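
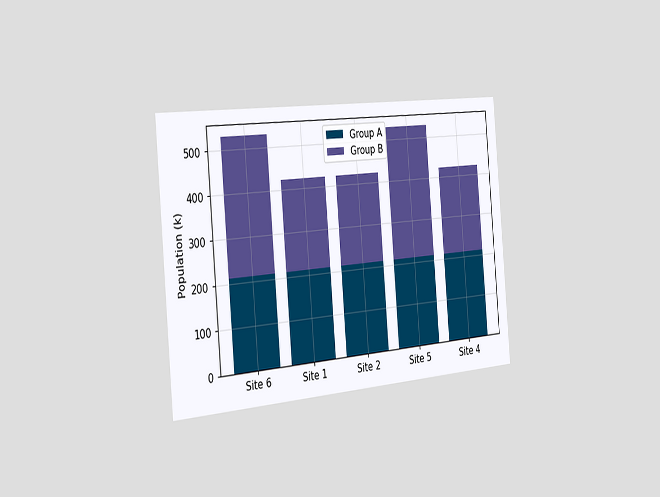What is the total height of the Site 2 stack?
The chart is tilted about 5° counter-clockwise and viewed slightly from the left. The Site 2 stack's top reaches 424k on the y-axis.

424k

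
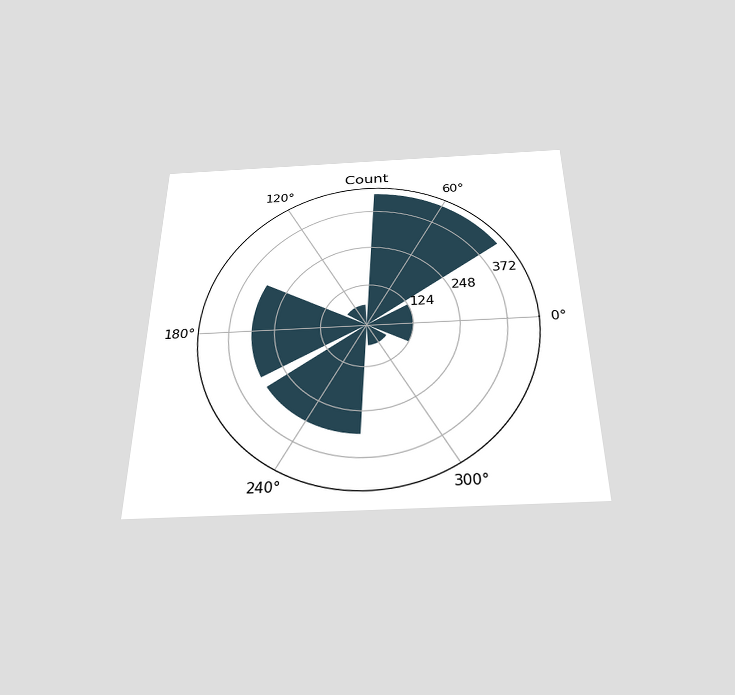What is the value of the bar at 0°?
124

The chart is viewed slightly from below. The bar at 0° reaches 124 on the radial axis.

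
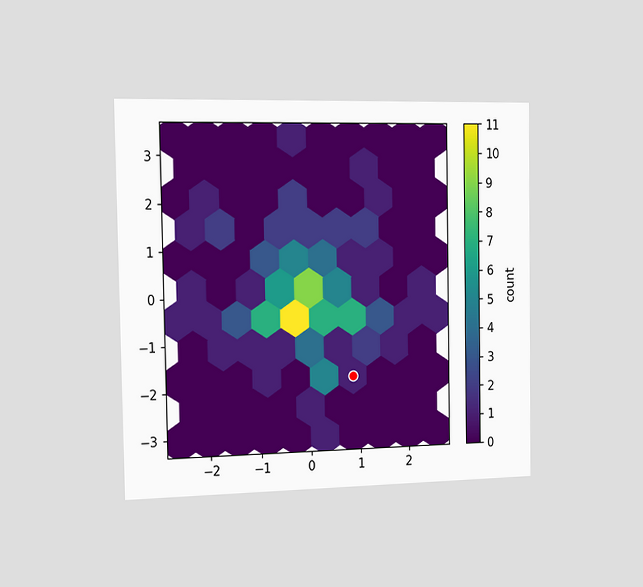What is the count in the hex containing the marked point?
1

The chart is viewed slightly from the left. The marked hex reads 1 on the colorbar.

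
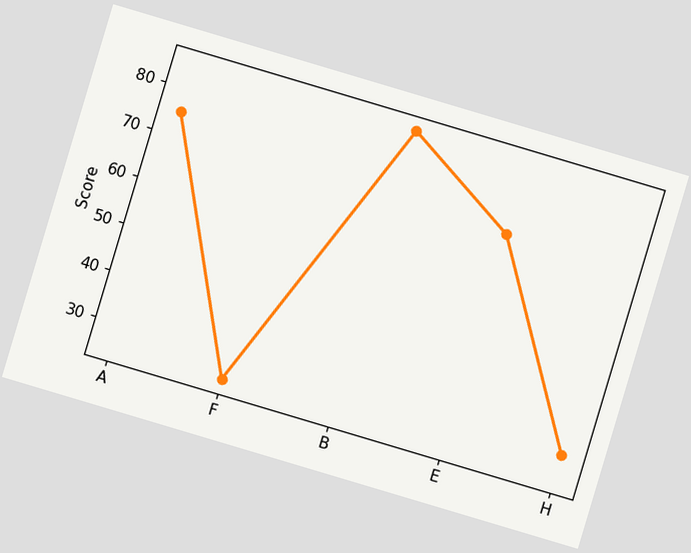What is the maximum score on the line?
The chart is tilted about 17° clockwise. The highest point is at B, and reading across to the y-axis gives 85.

85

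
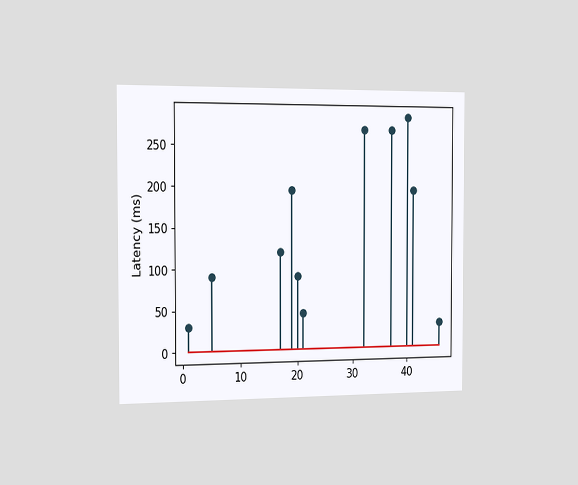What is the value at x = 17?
120ms

The chart is viewed slightly from the left. The stem at x=17 reaches 120ms.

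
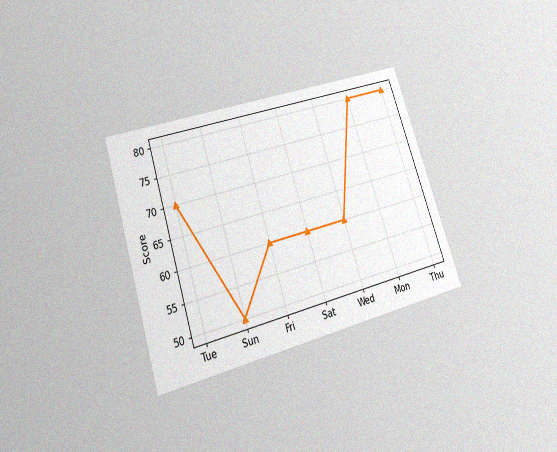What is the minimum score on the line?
The chart is tilted about 18° counter-clockwise and viewed slightly from below, with some photo noise. The lowest point is at Sun, and reading across to the y-axis gives 50.

50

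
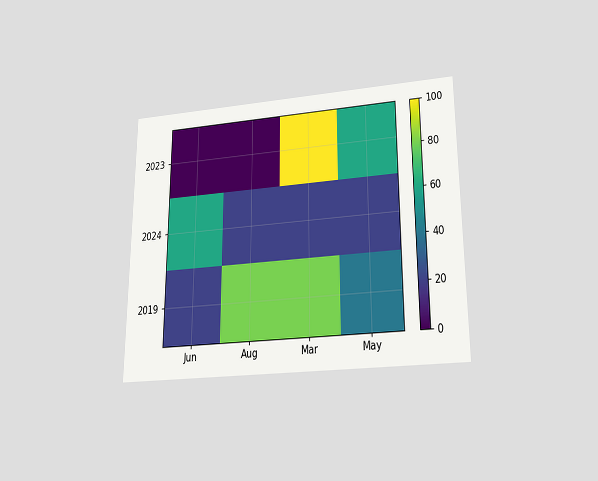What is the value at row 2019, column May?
40

The chart is viewed slightly from below. Matching cell (2019, May) against the colorbar gives 40.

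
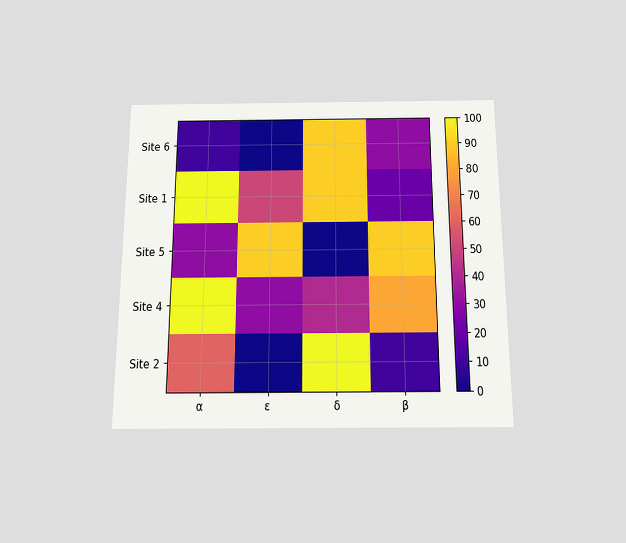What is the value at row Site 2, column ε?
The chart is viewed slightly from below. Matching cell (Site 2, ε) against the colorbar gives 0.

0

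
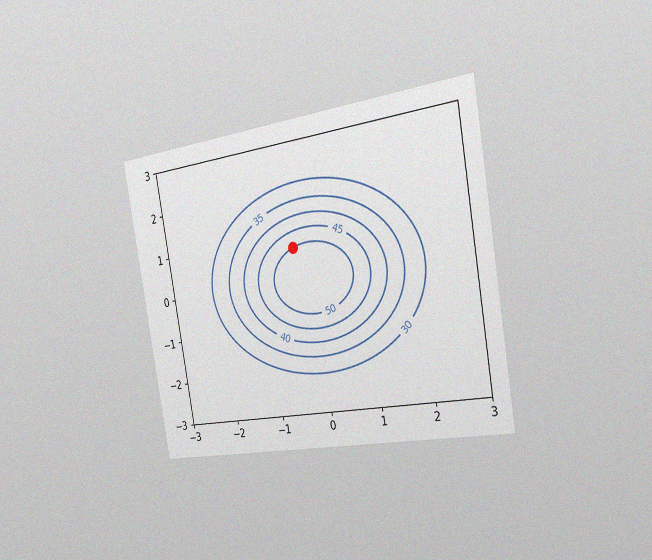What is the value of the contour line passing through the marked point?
50

The chart is tilted about 10° counter-clockwise and viewed slightly from the right, with some photo noise. The marked point sits on the contour labelled 50.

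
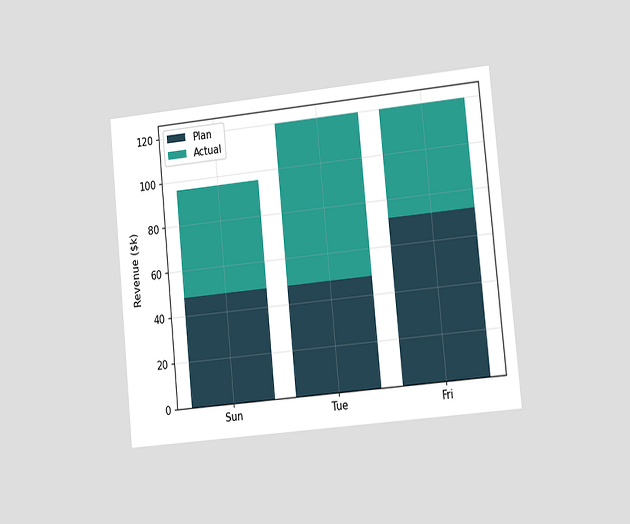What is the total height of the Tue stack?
$120k

The chart is tilted about 6° counter-clockwise and viewed at a slight angle. The Tue stack's top reaches $120k on the y-axis.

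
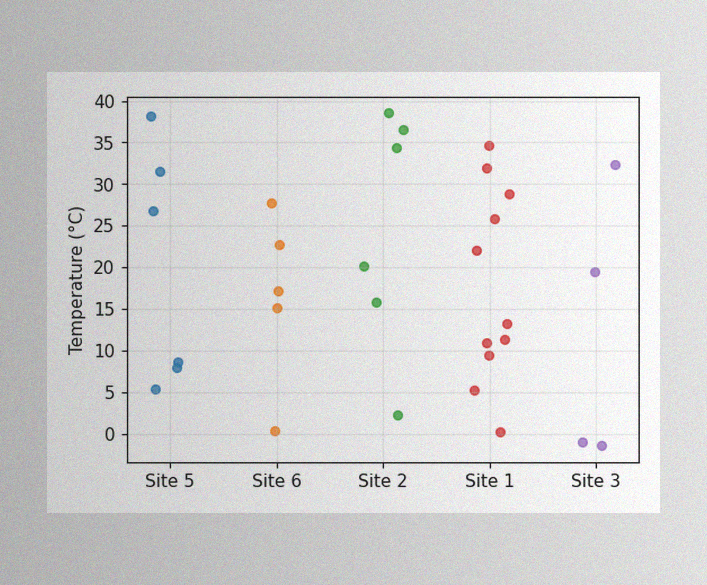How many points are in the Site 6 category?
5

The image has some photo noise and uneven lighting. Counting the markers in the Site 6 column gives 5.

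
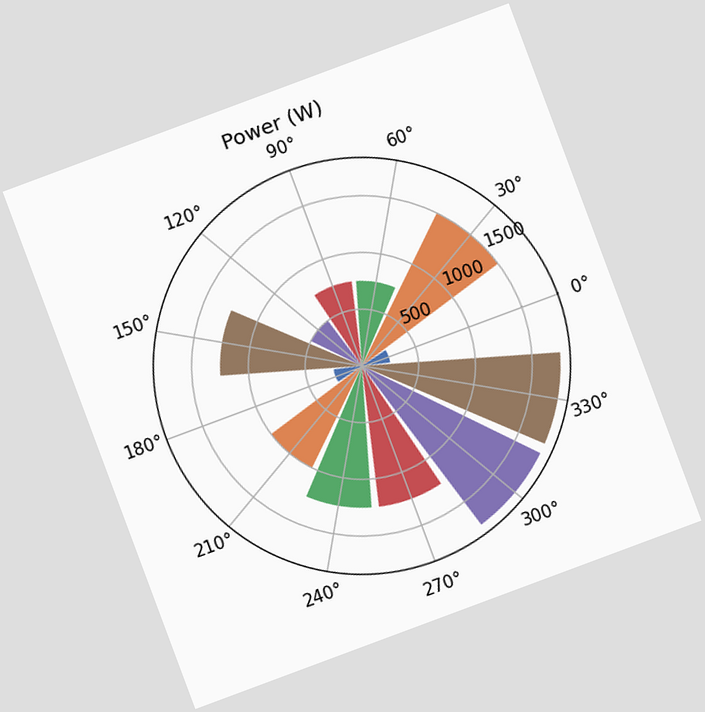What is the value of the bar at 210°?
The chart is tilted about 20° counter-clockwise. The bar at 210° reaches 1000W on the radial axis.

1000W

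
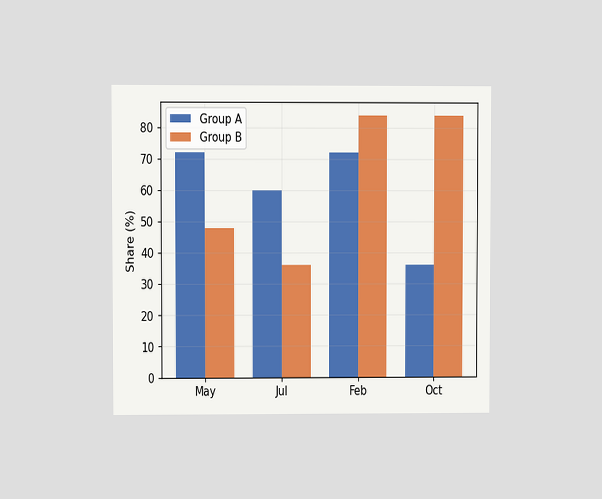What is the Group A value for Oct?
36%

The chart is viewed at a slight angle. The Group A bar at Oct reaches 36% on the y-axis.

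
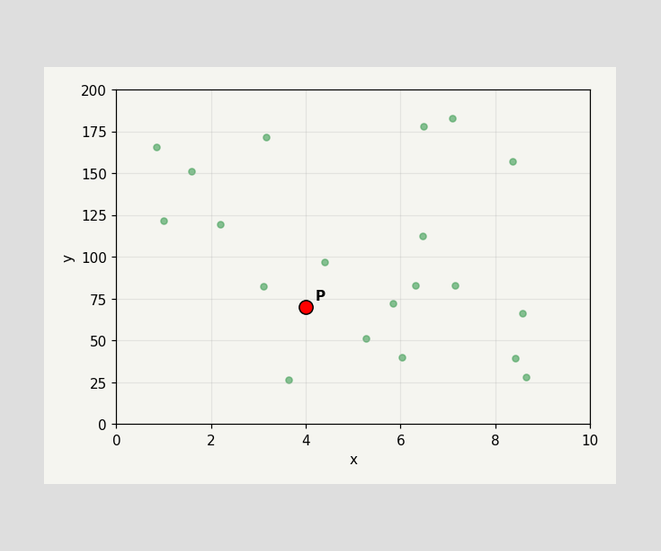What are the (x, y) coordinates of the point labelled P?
(4, 70)

Following the gridlines from P to each axis, P sits at (4, 70).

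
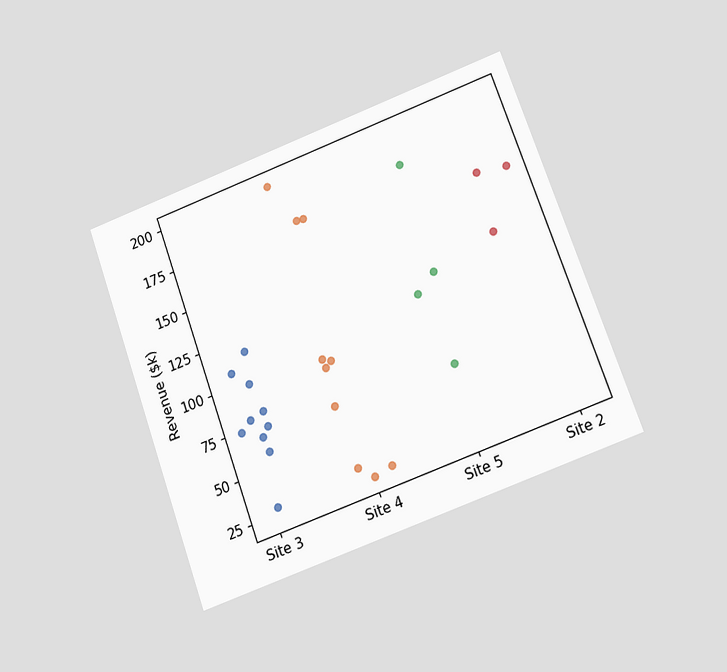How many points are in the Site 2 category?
3

The chart is tilted about 20° counter-clockwise and viewed at a slight angle. Counting the markers in the Site 2 column gives 3.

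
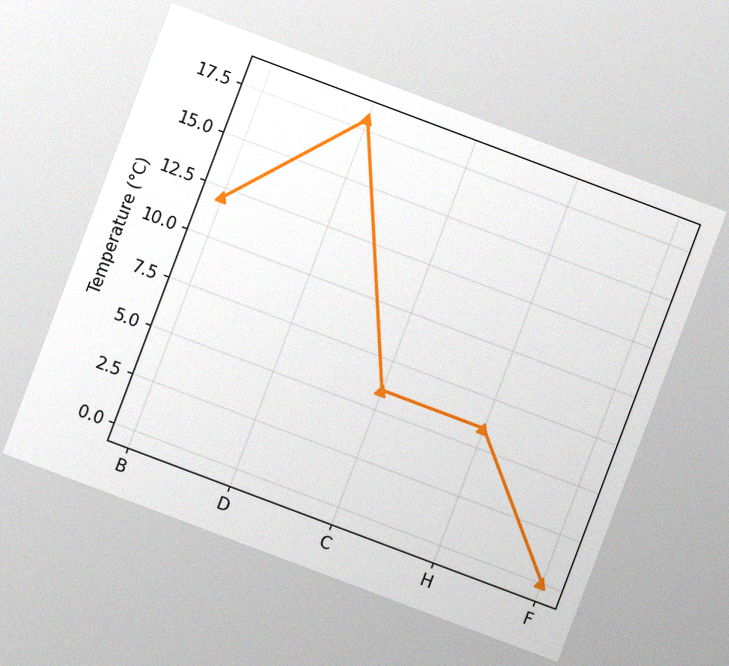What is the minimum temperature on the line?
The chart is tilted about 21° clockwise, with some photo noise. The lowest point is at F, and reading across to the y-axis gives 0°C.

0°C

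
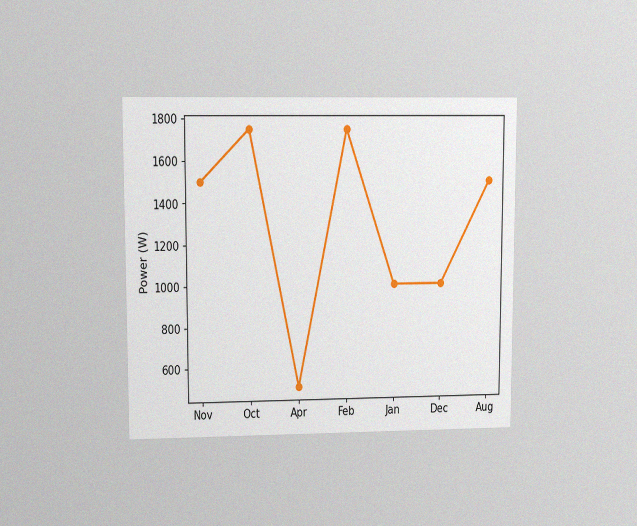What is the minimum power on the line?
500W

The chart is viewed at a slight angle, with some photo noise. The lowest point is at Apr, and reading across to the y-axis gives 500W.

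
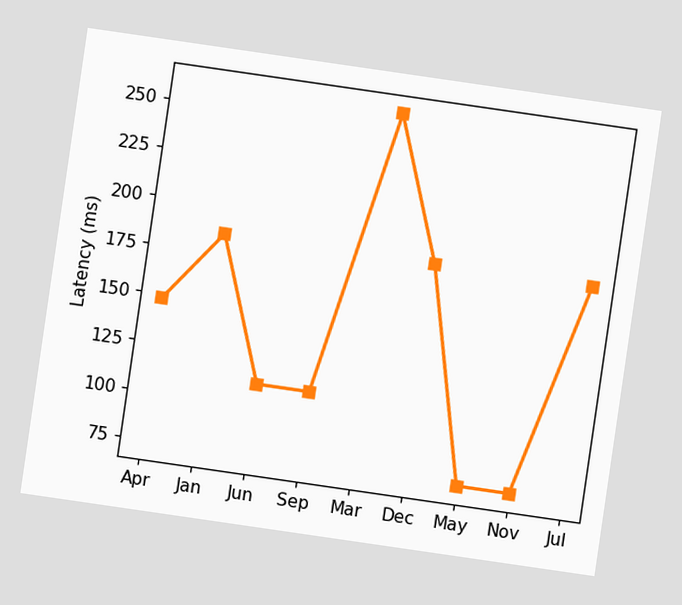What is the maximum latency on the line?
The chart is tilted about 8° clockwise. The highest point is at Mar, and reading across to the y-axis gives 259ms.

259ms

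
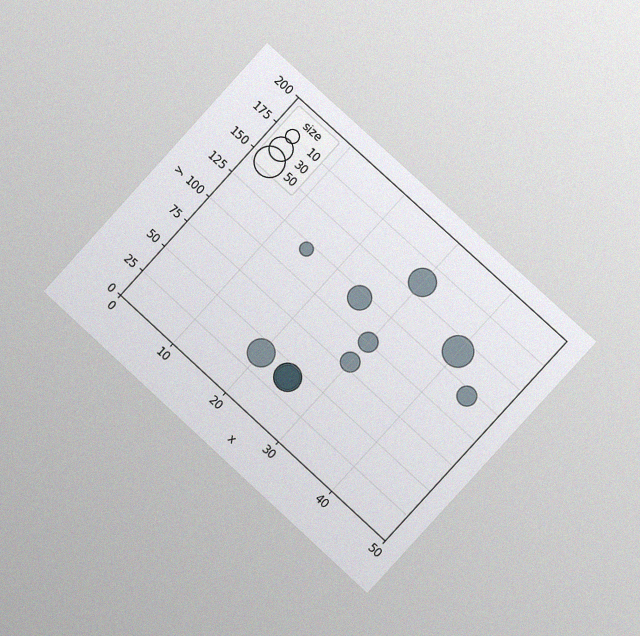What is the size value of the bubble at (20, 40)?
40

The chart is tilted about 42° clockwise and viewed slightly from the right, with some photo noise. Matching the bubble at (20, 40) against the size legend gives 40.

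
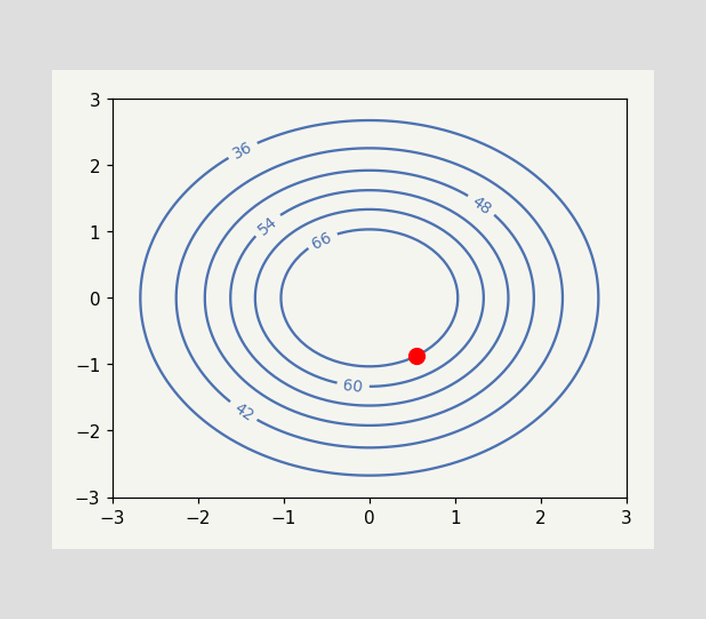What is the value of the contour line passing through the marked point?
The marked point sits on the contour labelled 66.

66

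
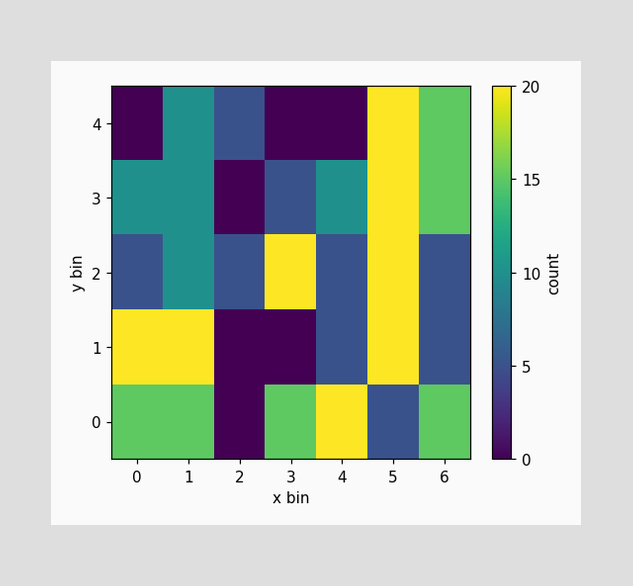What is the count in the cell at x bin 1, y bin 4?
10

Matching the cell (1, 4) against the colorbar gives 10.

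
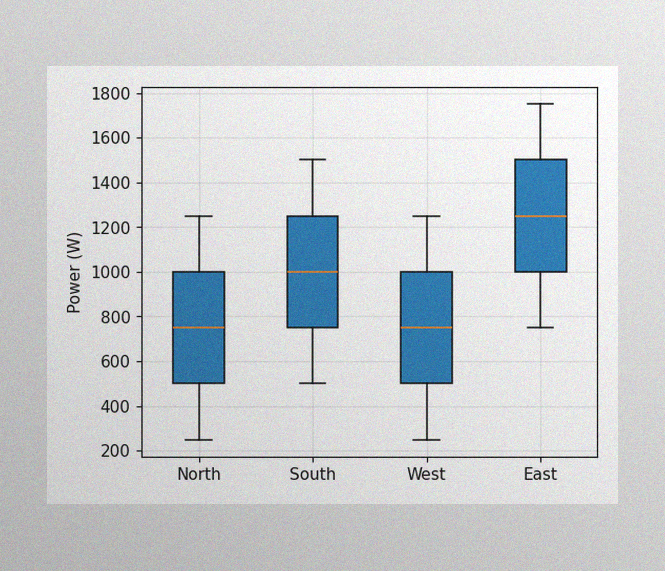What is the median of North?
750W

The image has some photo noise and uneven lighting. The median line in the North box sits at 750W.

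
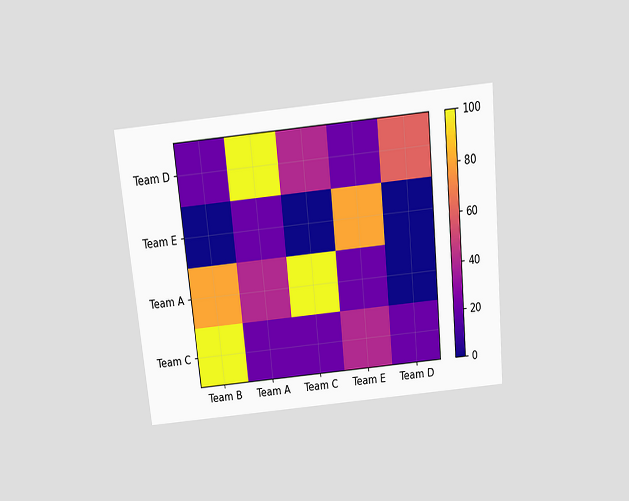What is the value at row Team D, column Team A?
100

The chart is tilted about 6° counter-clockwise and viewed slightly from above. Matching cell (Team D, Team A) against the colorbar gives 100.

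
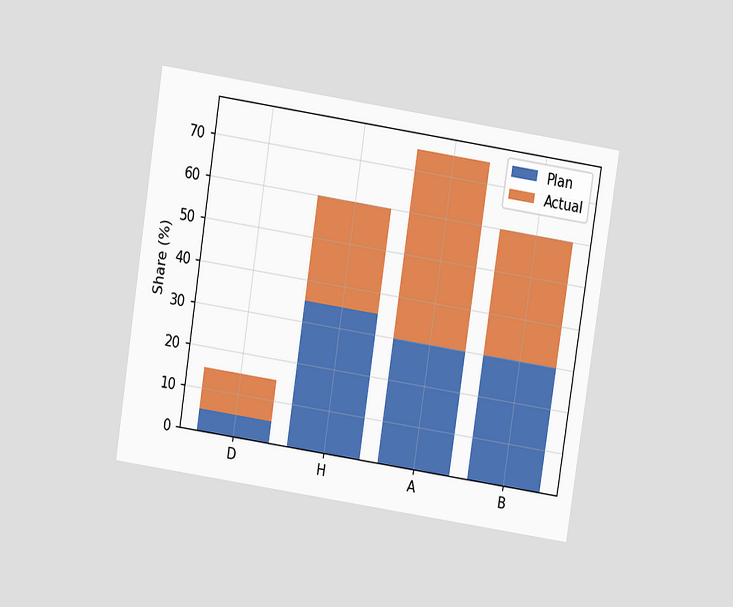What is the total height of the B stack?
60%

The chart is tilted about 9° clockwise and viewed at a slight angle. The B stack's top reaches 60% on the y-axis.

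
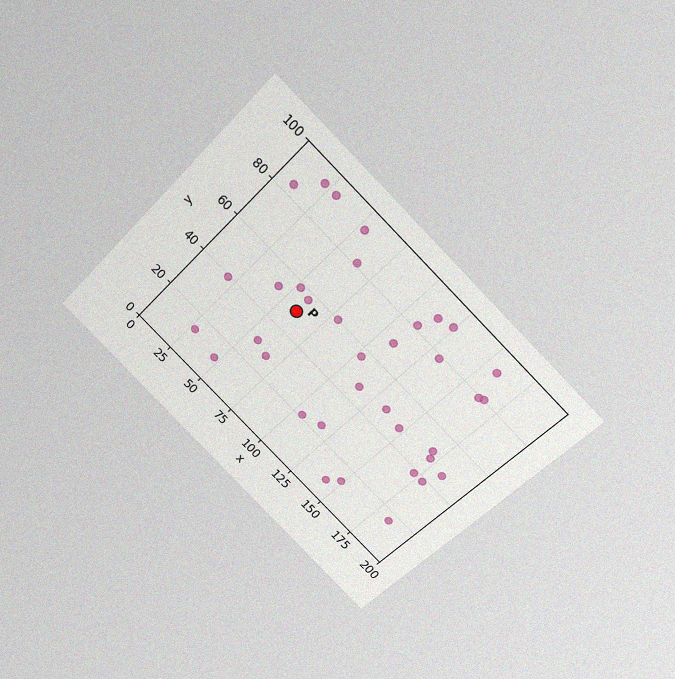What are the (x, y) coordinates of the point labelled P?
(60, 50)

The chart is tilted about 45° clockwise and viewed slightly from above, with some photo noise. Following the gridlines from P to each axis, P sits at (60, 50).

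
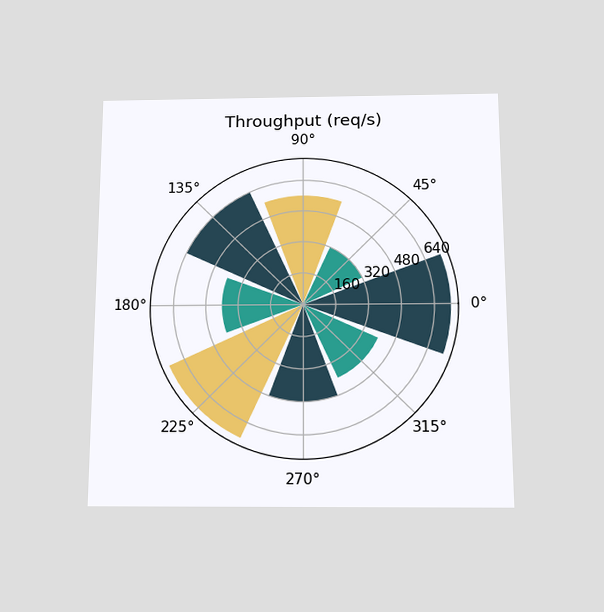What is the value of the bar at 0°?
720req/s

The chart is viewed slightly from below. The bar at 0° reaches 720req/s on the radial axis.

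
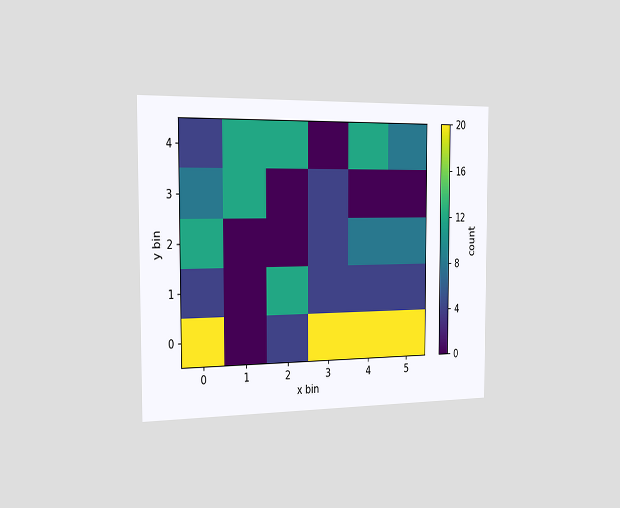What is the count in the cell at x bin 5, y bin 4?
8

The chart is viewed slightly from the left. Matching the cell (5, 4) against the colorbar gives 8.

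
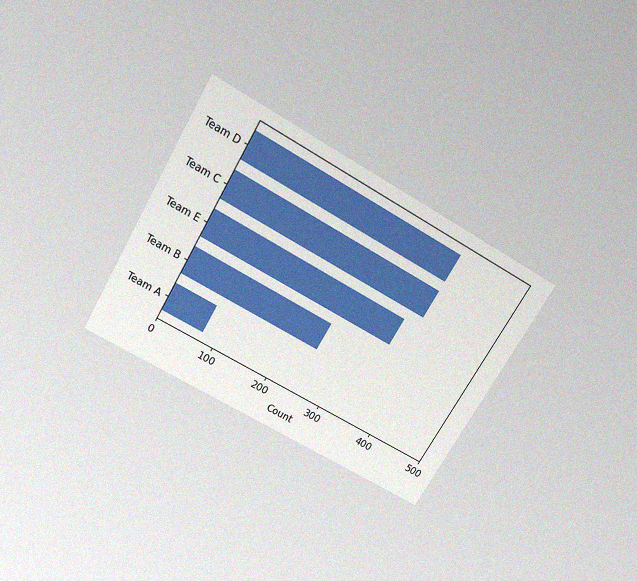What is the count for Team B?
The chart is tilted about 31° clockwise and viewed slightly from above, with some photo noise. Reading along the chart's x-axis, the Team B bar reaches 250.

250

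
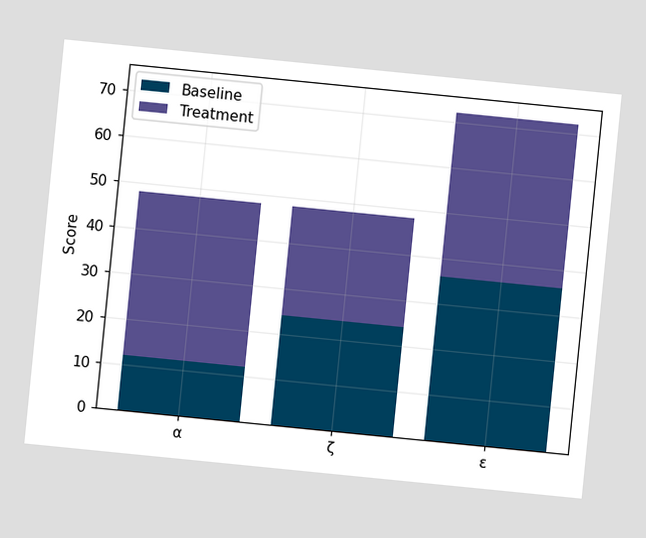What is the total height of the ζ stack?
48

The chart is tilted about 6° clockwise. The ζ stack's top reaches 48 on the y-axis.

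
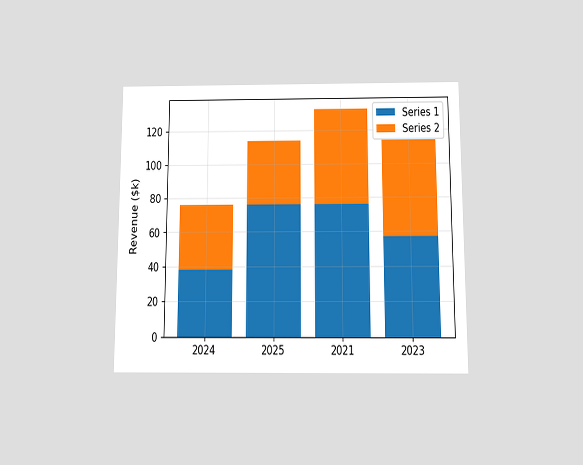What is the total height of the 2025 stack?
The chart is viewed slightly from below. The 2025 stack's top reaches $114k on the y-axis.

$114k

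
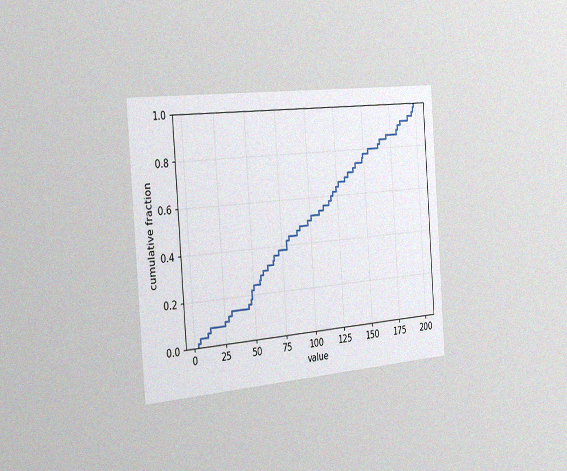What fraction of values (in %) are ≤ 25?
10%

The chart is tilted about 4° counter-clockwise and viewed slightly from the left, with some photo noise. At x=25 the ECDF step is at 10%.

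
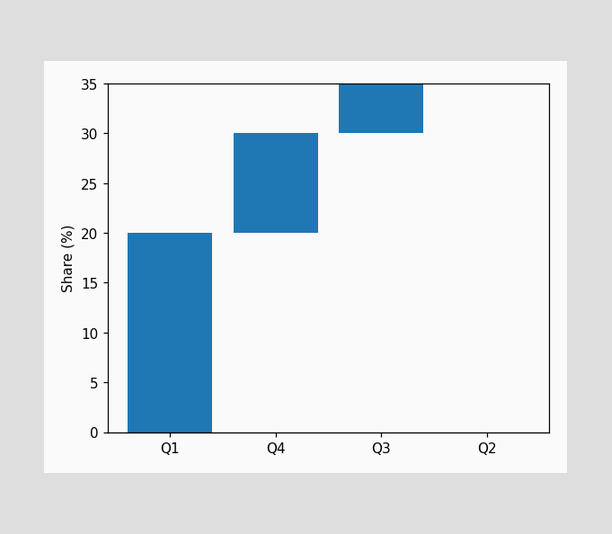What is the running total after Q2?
After Q2 the running total reaches 35%.

35%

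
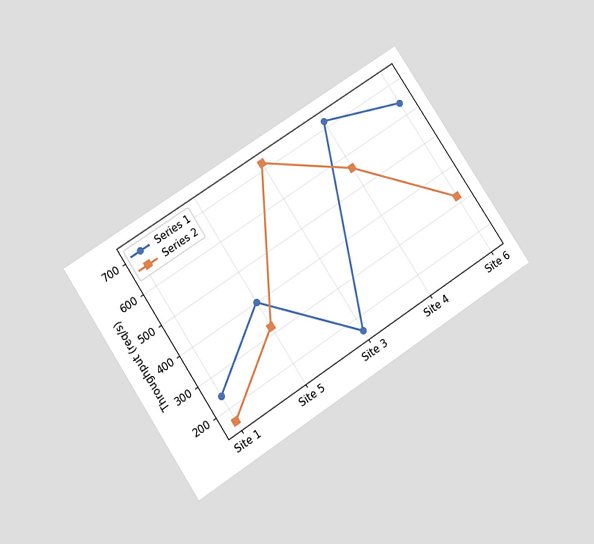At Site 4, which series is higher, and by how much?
The chart is tilted about 33° counter-clockwise and viewed slightly from below. At Site 4, Series 1 sits above the other line by 160req/s.

Series 1, by 160req/s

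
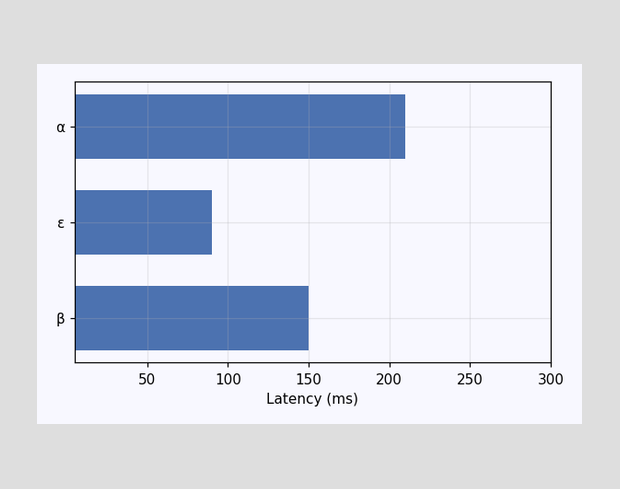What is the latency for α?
Reading along the chart's x-axis, the α bar reaches 210ms.

210ms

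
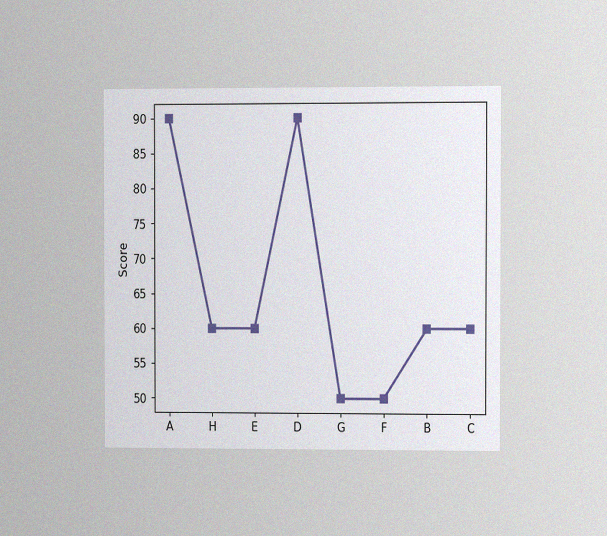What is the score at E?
The chart is viewed at a slight angle, with some photo noise. At E, the line is at 60.

60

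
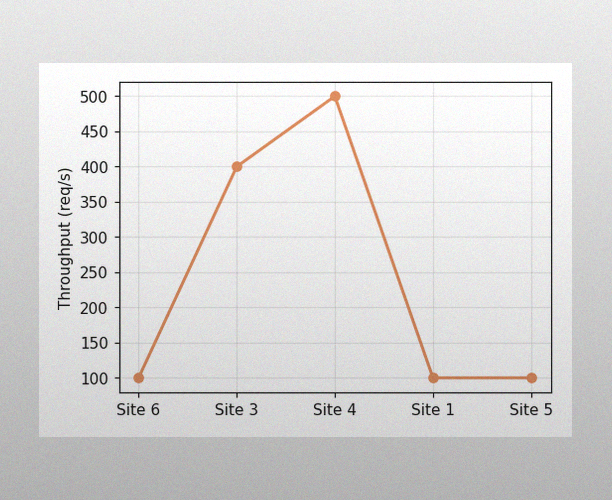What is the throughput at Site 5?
The image has some photo noise and uneven lighting. At Site 5, the line is at 100req/s.

100req/s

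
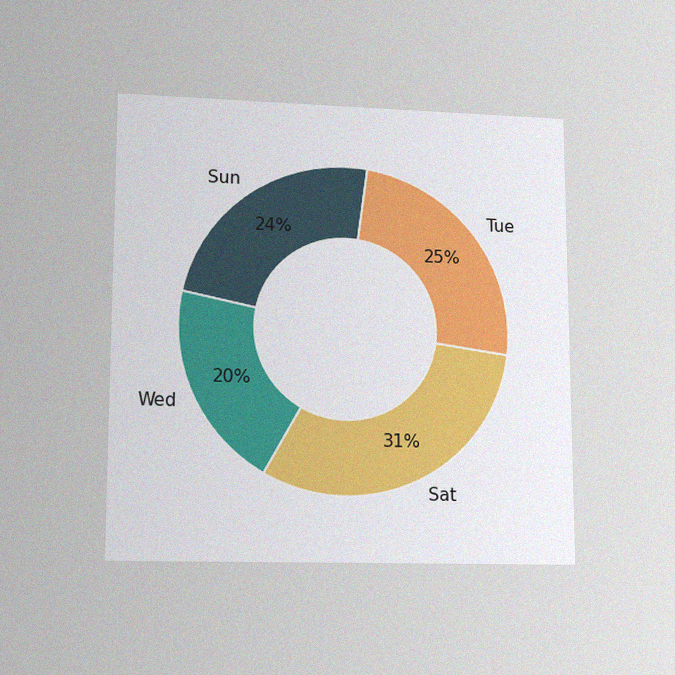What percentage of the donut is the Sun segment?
The chart is viewed at a slight angle, with some photo noise. The Sun segment takes up 24% of the ring.

24%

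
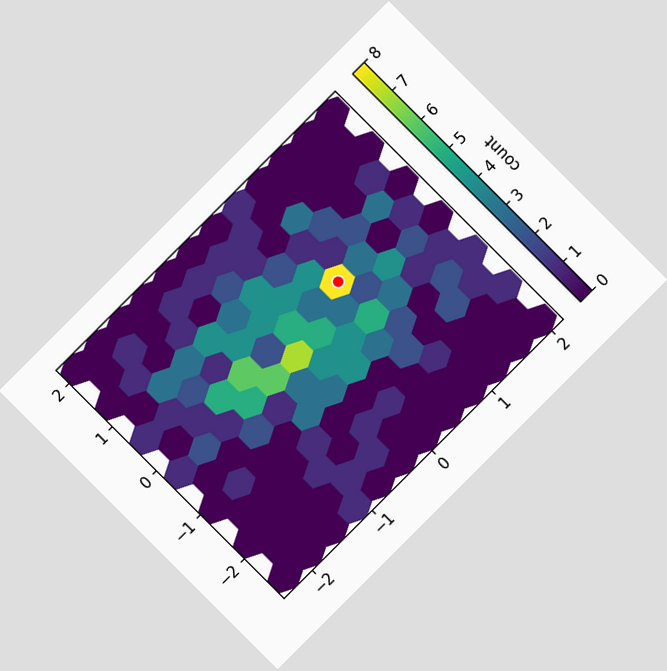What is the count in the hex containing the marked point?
The chart is tilted about 45° counter-clockwise. The marked hex reads 8 on the colorbar.

8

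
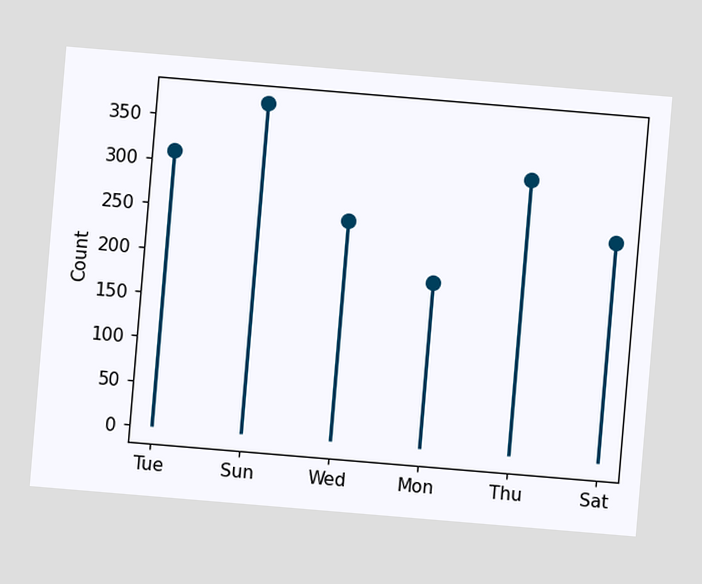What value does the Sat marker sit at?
248

The chart is tilted about 5° clockwise. The Sat marker sits at 248.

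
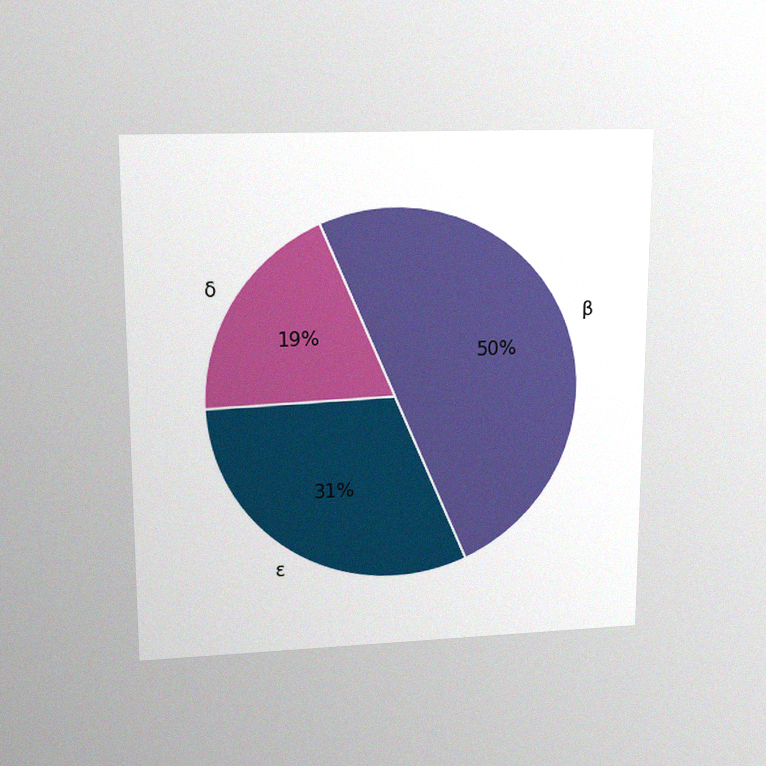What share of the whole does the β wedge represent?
50%

The chart is viewed slightly from above, with some photo noise. The β slice takes up 50% of the pie.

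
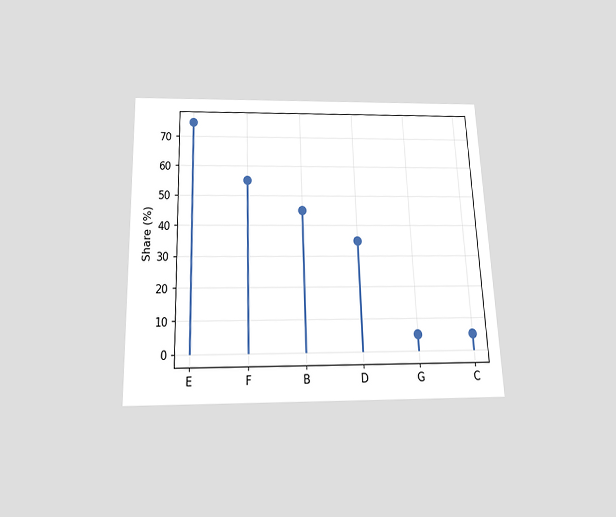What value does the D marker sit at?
35%

The chart is tilted about 2° counter-clockwise and viewed slightly from below. The D marker sits at 35%.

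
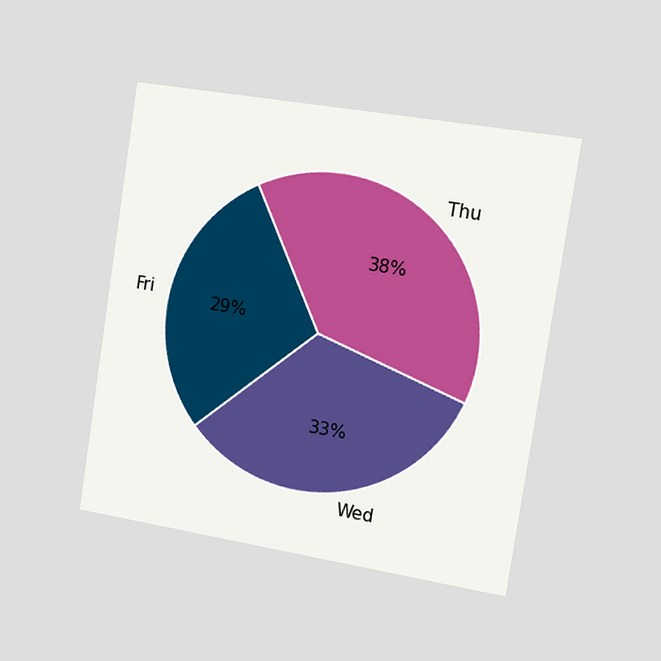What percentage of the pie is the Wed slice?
33%

The chart is tilted about 9° clockwise and viewed slightly from the right. The Wed slice takes up 33% of the pie.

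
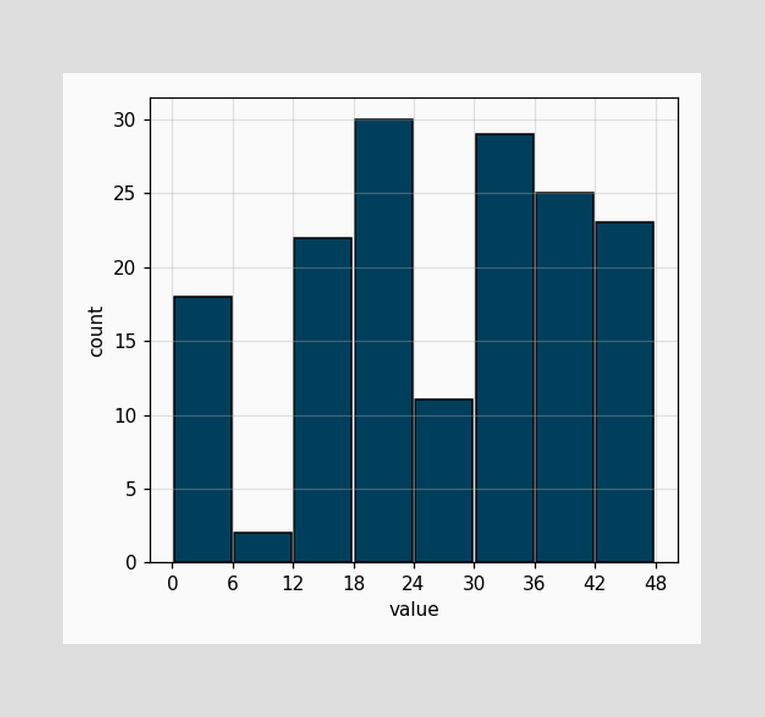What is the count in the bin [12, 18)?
22

The [12, 18) bin has height 22.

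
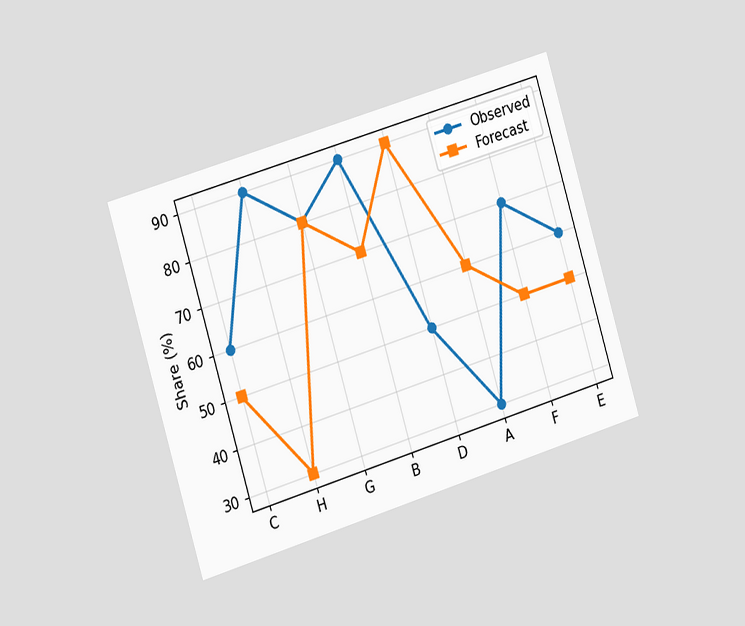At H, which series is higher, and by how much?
The chart is tilted about 17° counter-clockwise and viewed slightly from the left. At H, Observed sits above the other line by 60%.

Observed, by 60%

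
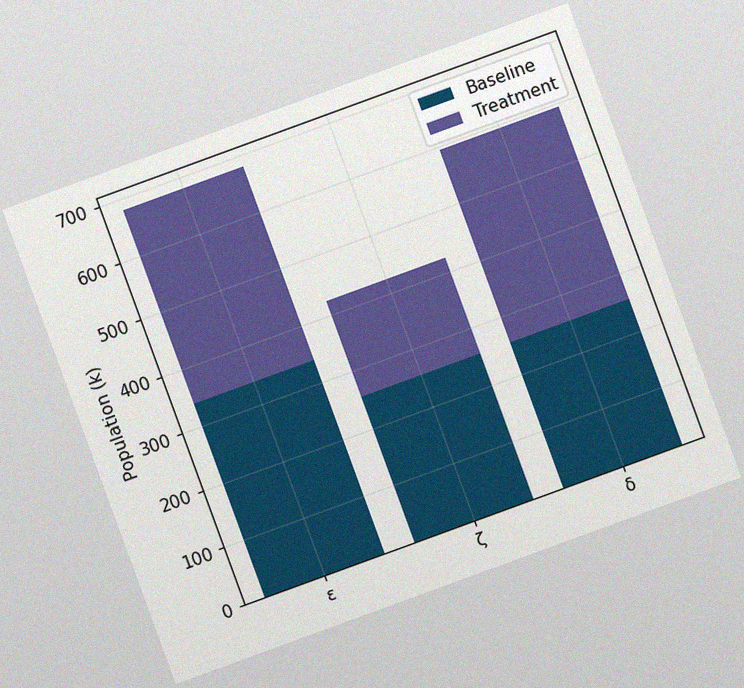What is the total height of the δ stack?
The chart is tilted about 20° counter-clockwise, with some photo noise. The δ stack's top reaches 595k on the y-axis.

595k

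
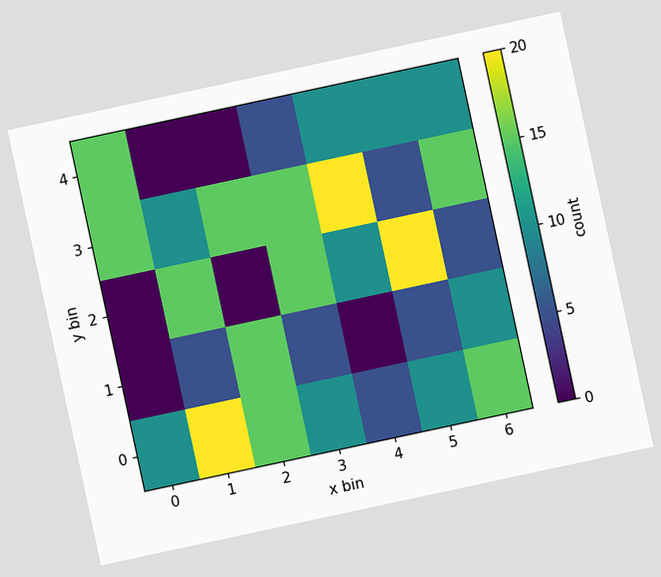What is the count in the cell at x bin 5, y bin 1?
5

The chart is tilted about 12° counter-clockwise. Matching the cell (5, 1) against the colorbar gives 5.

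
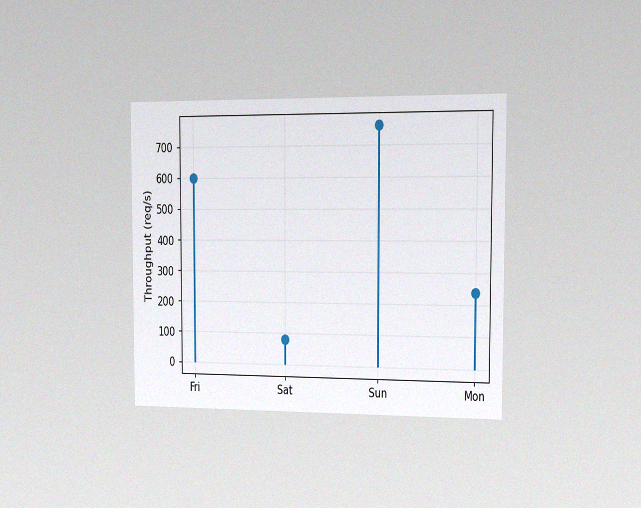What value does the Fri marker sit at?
The chart is viewed slightly from the right, with some photo noise. The Fri marker sits at 600req/s.

600req/s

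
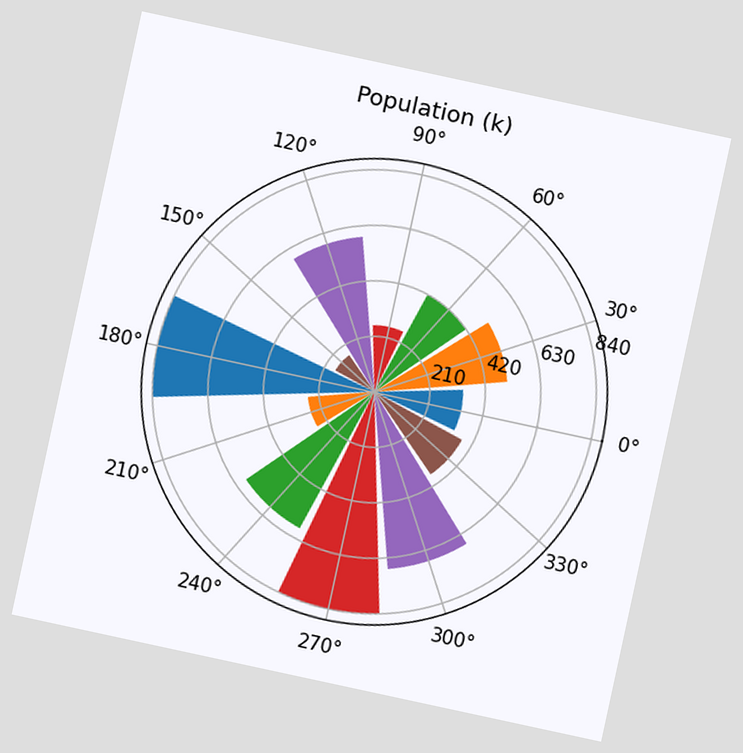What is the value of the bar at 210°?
The chart is tilted about 12° clockwise. The bar at 210° reaches 252k on the radial axis.

252k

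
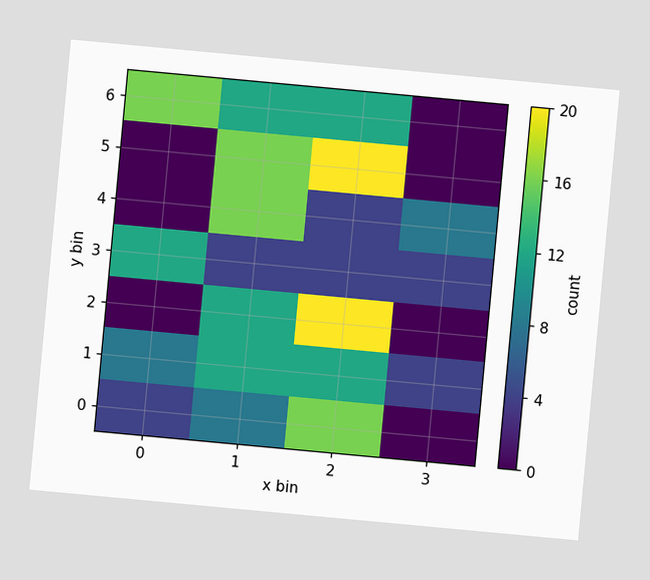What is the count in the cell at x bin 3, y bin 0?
The chart is tilted about 5° clockwise. Matching the cell (3, 0) against the colorbar gives 0.

0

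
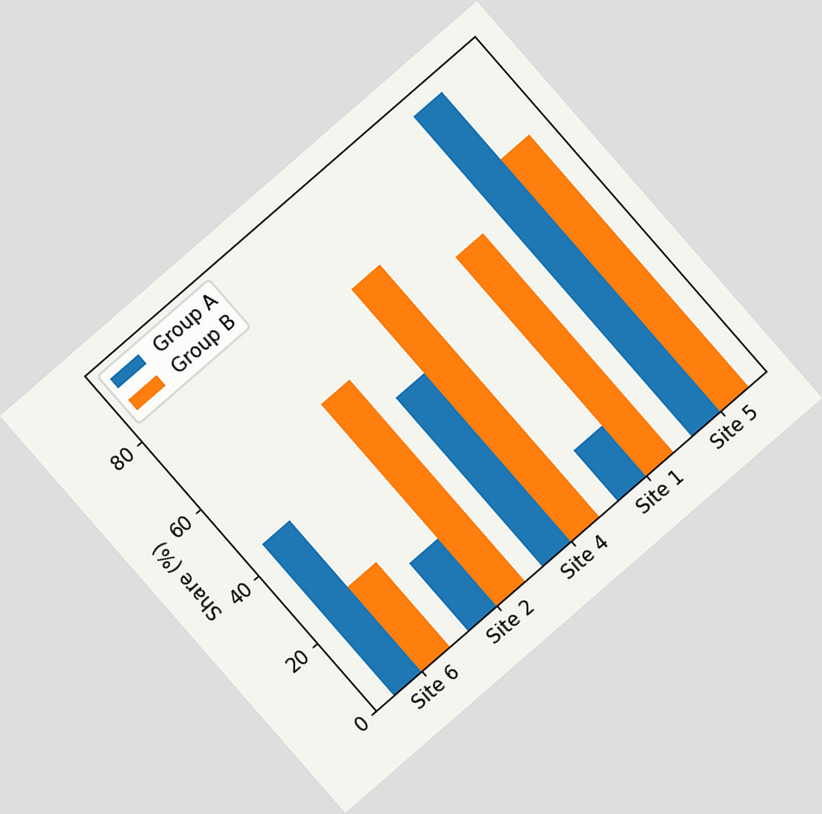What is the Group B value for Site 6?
25%

The chart is tilted about 41° counter-clockwise. The Group B bar at Site 6 reaches 25% on the y-axis.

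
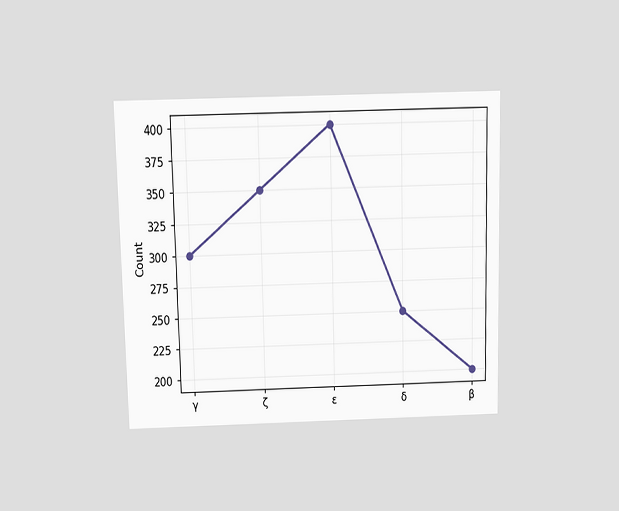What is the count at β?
200

The chart is viewed slightly from above. At β, the line is at 200.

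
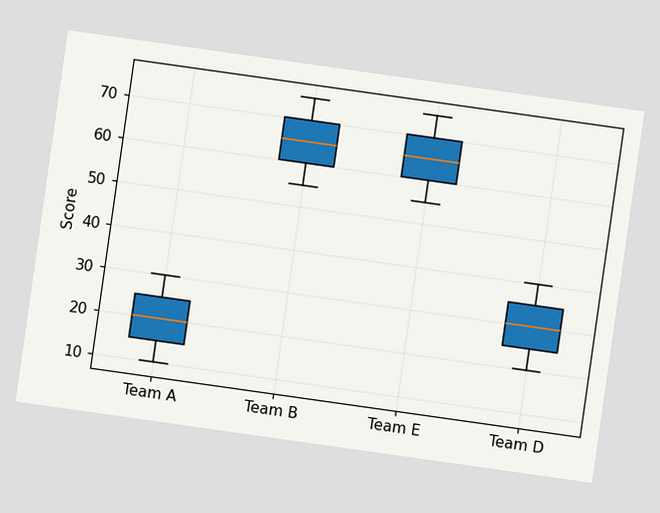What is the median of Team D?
30

The chart is tilted about 8° clockwise. The median line in the Team D box sits at 30.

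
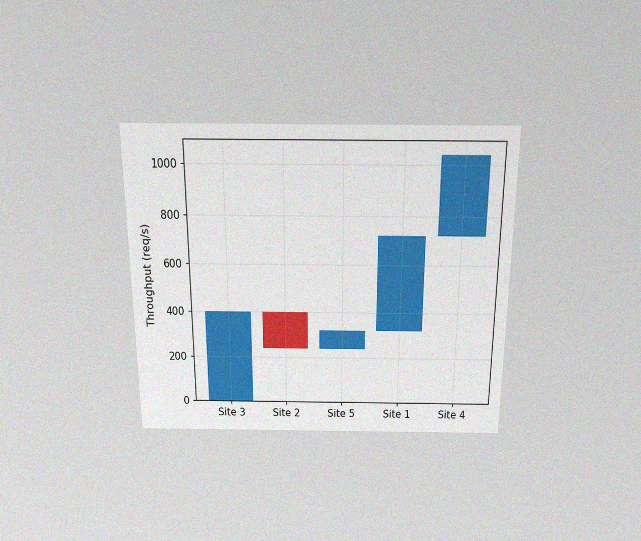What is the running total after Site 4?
The chart is viewed slightly from above, with some photo noise. After Site 4 the running total reaches 1040req/s.

1040req/s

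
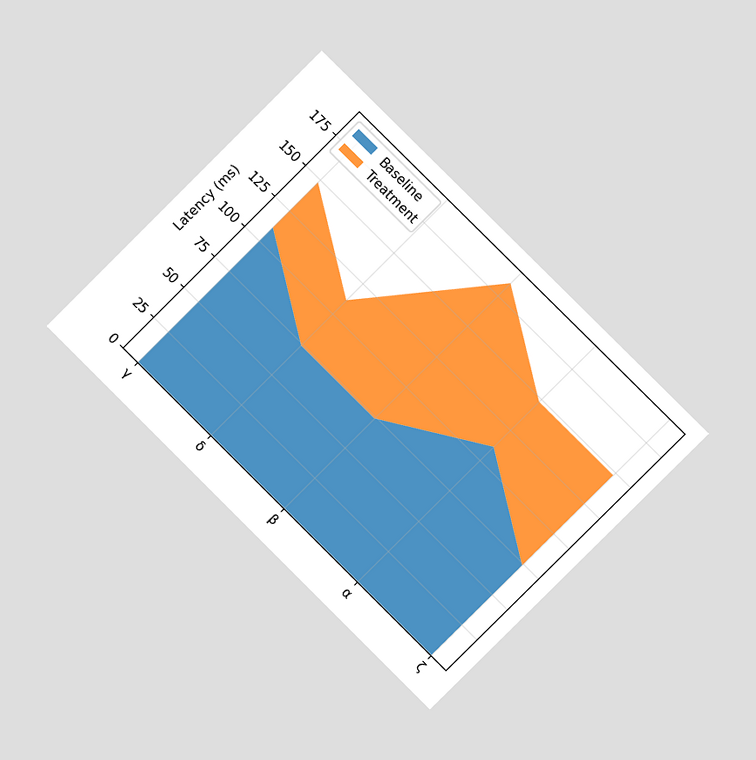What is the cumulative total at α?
148ms

The chart is tilted about 45° clockwise and viewed at a slight angle. The stacked total at α reaches 148ms.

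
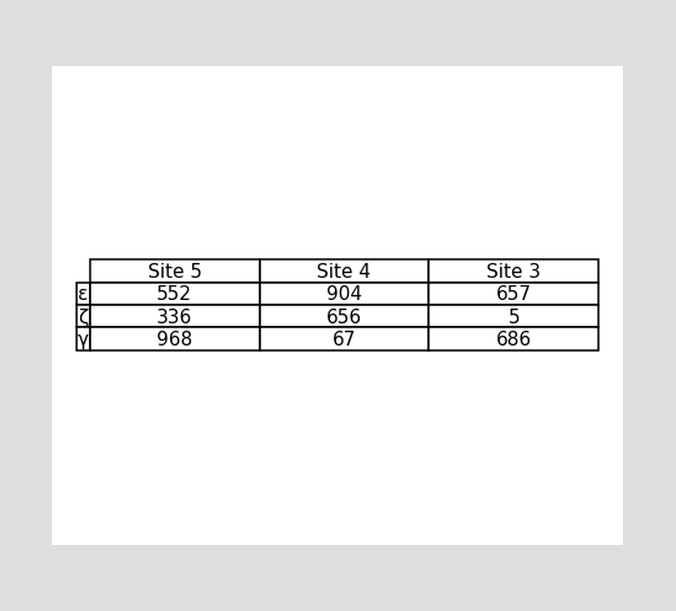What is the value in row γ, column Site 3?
The (γ, Site 3) cell reads 686.

686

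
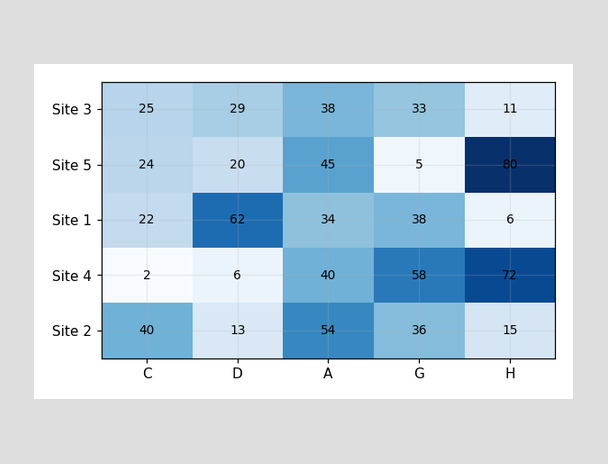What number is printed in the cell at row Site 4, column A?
The (Site 4, A) cell reads 40.

40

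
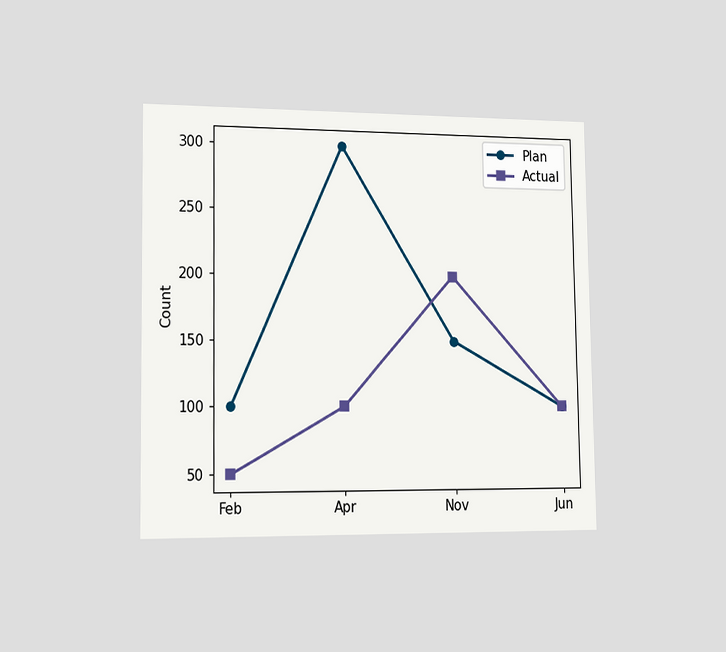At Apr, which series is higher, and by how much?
Plan, by 200

The chart is viewed slightly from the left. At Apr, Plan sits above the other line by 200.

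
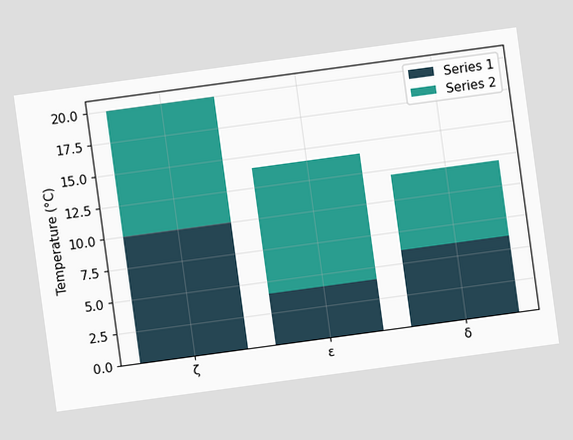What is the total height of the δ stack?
12°C

The chart is tilted about 8° counter-clockwise. The δ stack's top reaches 12°C on the y-axis.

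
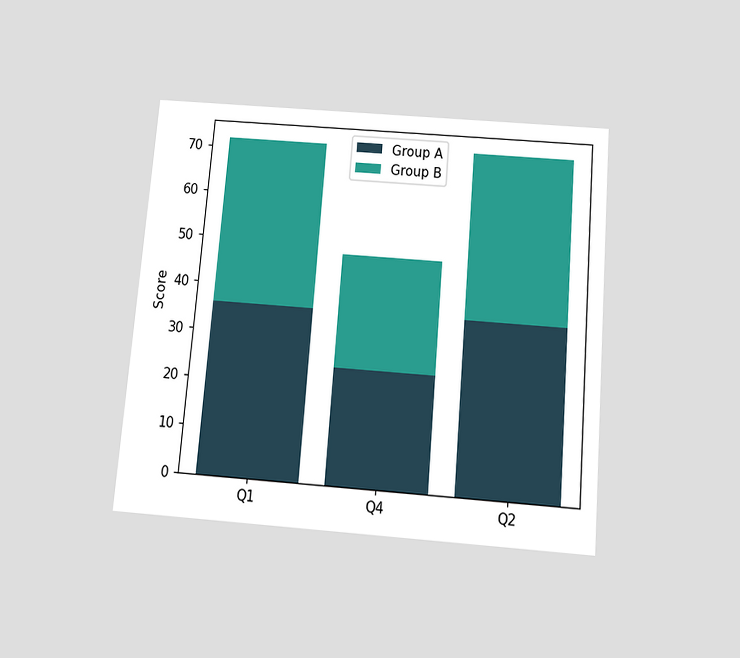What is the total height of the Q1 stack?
72

The chart is tilted about 5° clockwise and viewed slightly from below. The Q1 stack's top reaches 72 on the y-axis.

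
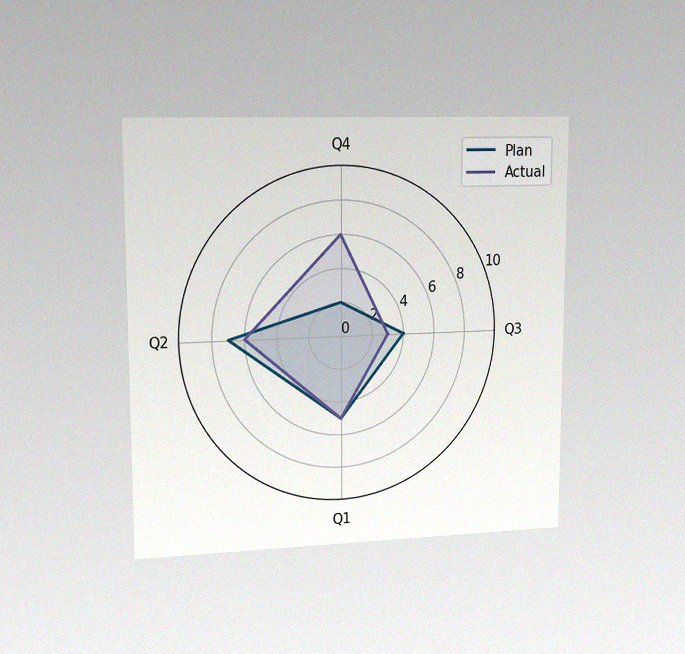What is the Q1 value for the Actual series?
The chart is viewed slightly from the left, with some photo noise. On the Q1 axis, Actual reaches 5.

5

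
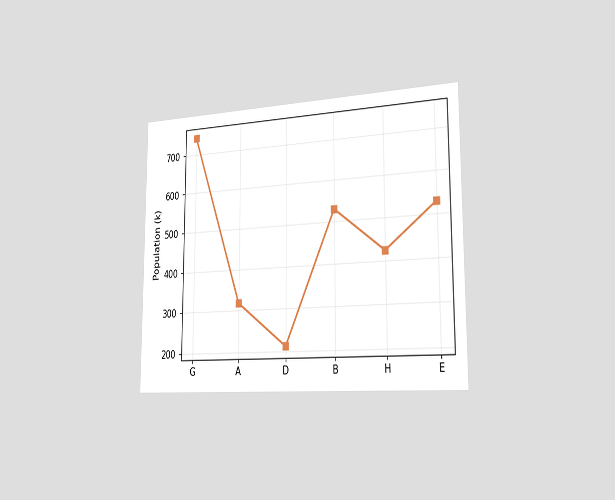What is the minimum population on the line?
The chart is viewed slightly from the right. The lowest point is at D, and reading across to the y-axis gives 212k.

212k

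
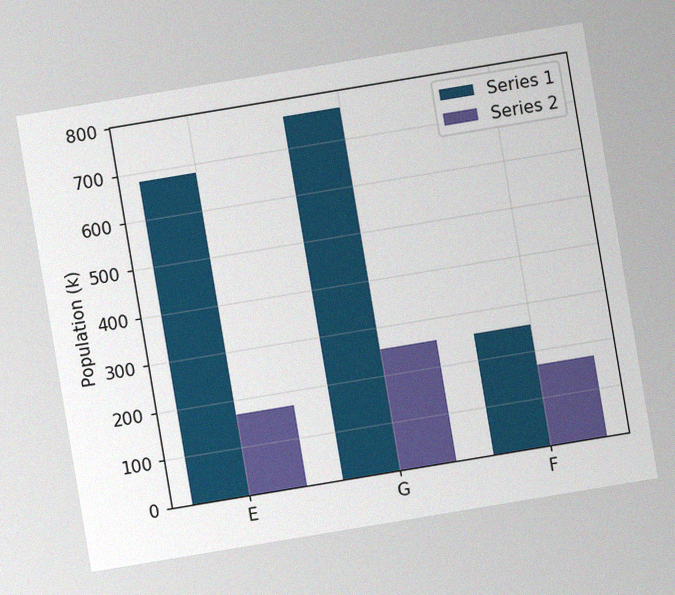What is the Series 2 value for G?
255k

The chart is tilted about 9° counter-clockwise, with some photo noise. The Series 2 bar at G reaches 255k on the y-axis.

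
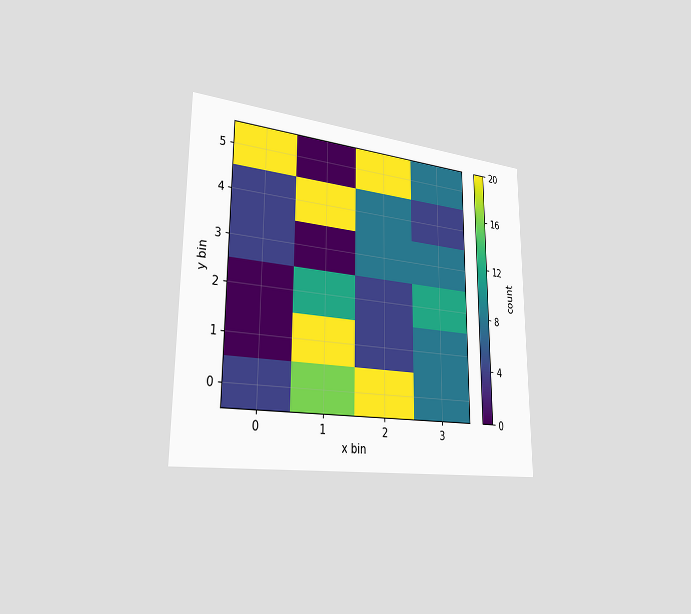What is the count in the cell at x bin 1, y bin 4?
The chart is viewed slightly from the left. Matching the cell (1, 4) against the colorbar gives 20.

20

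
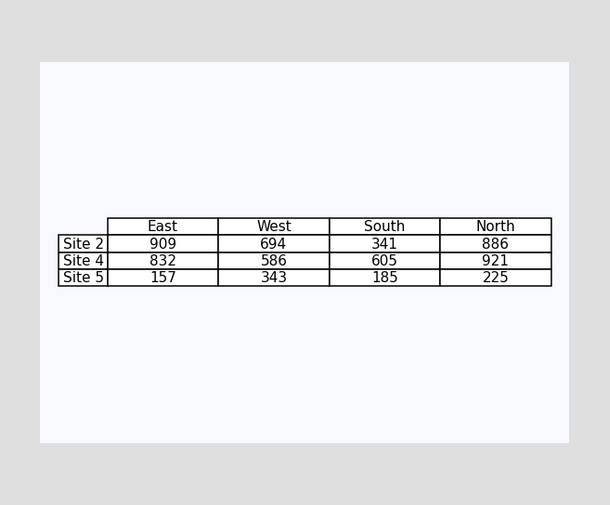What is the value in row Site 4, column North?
921

The (Site 4, North) cell reads 921.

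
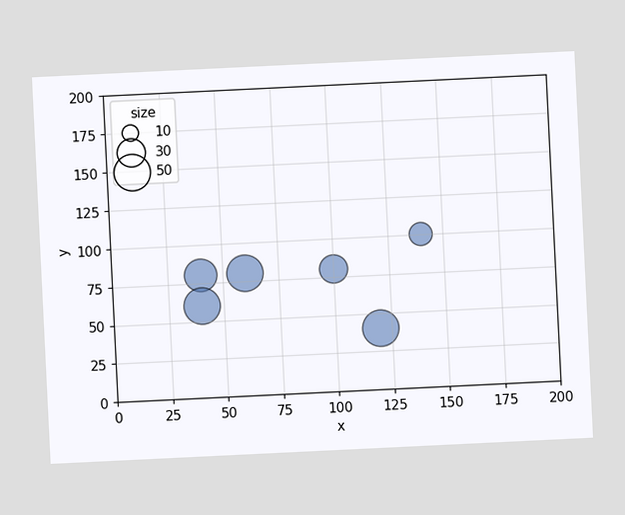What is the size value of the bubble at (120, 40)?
The chart is tilted about 3° counter-clockwise. Matching the bubble at (120, 40) against the size legend gives 50.

50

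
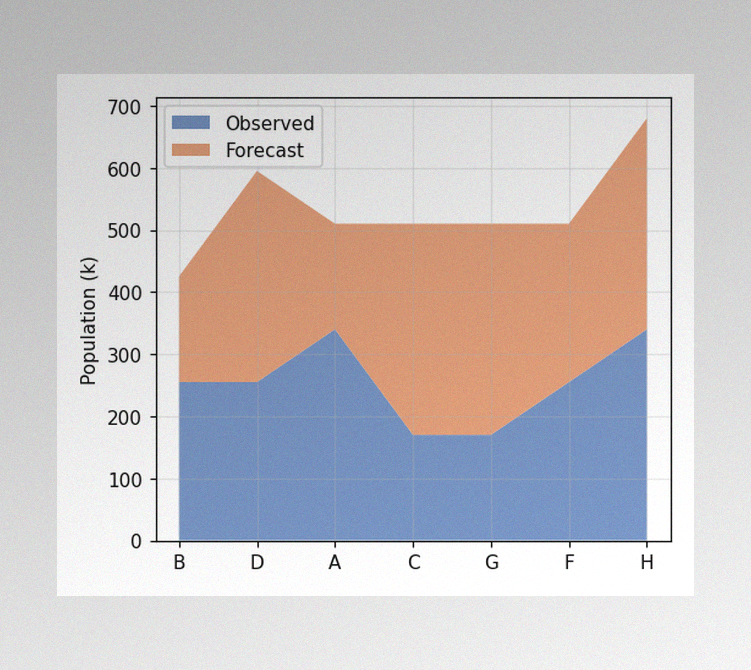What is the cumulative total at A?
The image has some photo noise and uneven lighting. The stacked total at A reaches 510k.

510k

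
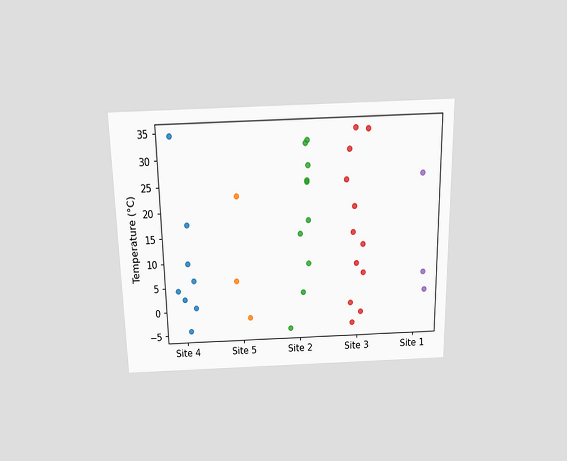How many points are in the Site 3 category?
The chart is viewed slightly from above. Counting the markers in the Site 3 column gives 12.

12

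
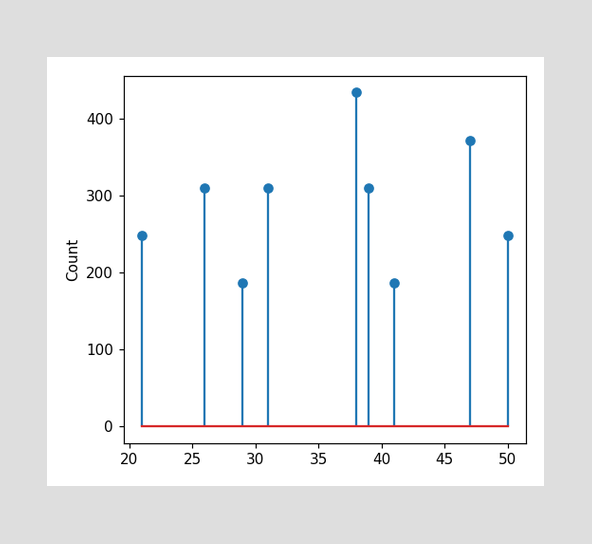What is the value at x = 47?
The stem at x=47 reaches 372.

372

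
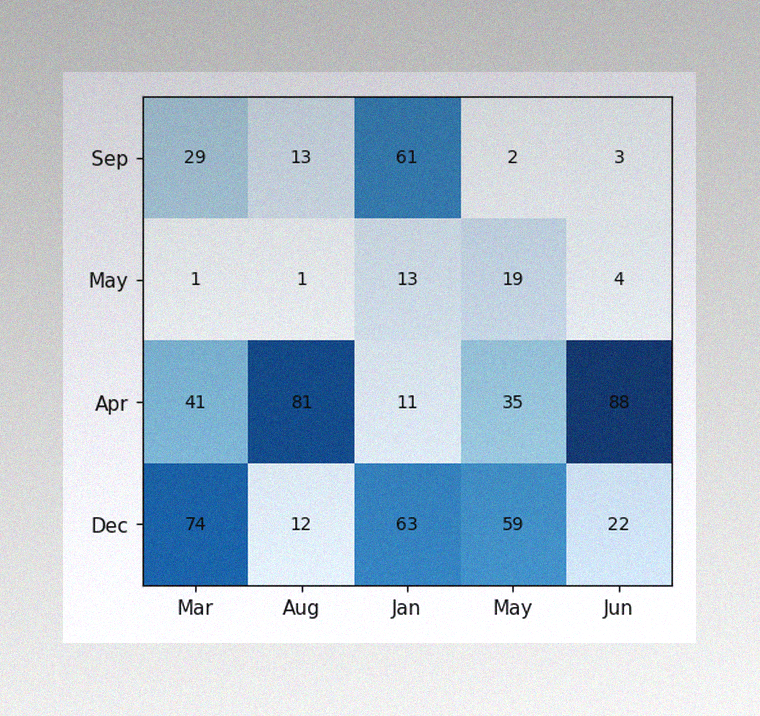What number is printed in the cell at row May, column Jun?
4

The image has some photo noise and uneven lighting. The (May, Jun) cell reads 4.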